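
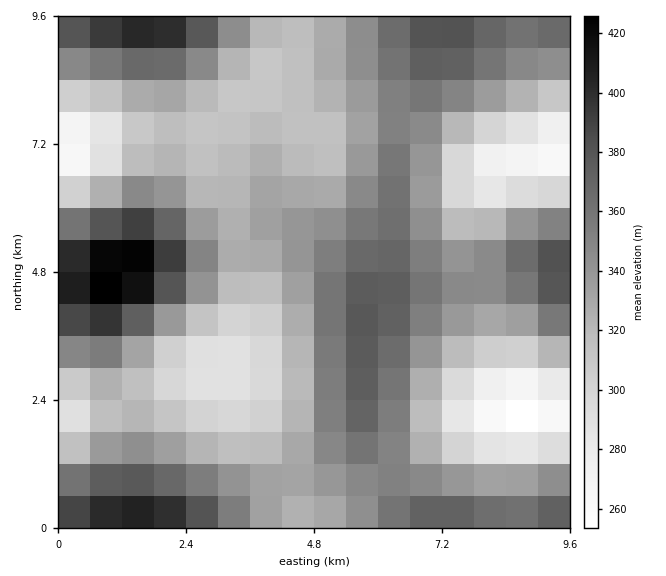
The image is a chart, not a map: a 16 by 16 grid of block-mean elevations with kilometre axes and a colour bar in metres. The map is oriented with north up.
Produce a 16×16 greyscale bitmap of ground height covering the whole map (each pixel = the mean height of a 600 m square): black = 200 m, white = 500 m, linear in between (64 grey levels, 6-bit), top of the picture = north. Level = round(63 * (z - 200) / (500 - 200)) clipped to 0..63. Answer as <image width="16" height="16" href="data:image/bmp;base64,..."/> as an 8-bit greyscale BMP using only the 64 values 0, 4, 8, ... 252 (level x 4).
<image width="16" height="16" href="data:image/bmp;base64,Qk02BQAAAAAAADYEAAAoAAAAEAAAABAAAAABAAgAAAAAAAABAAATCwAAEwsAAAABAAAAAAAAAAAAAAEBAQACAgIAAwMDAAQEBAAFBQUABgYGAAcHBwAICAgACQkJAAoKCgALCwsADAwMAA0NDQAODg4ADw8PABAQEAAREREAEhISABMTEwAUFBQAFRUVABYWFgAXFxcAGBgYABkZGQAaGhoAGxsbABwcHAAdHR0AHh4eAB8fHwAgICAAISEhACIiIgAjIyMAJCQkACUlJQAmJiYAJycnACgoKAApKSkAKioqACsrKwAsLCwALS0tAC4uLgAvLy8AMDAwADExMQAyMjIAMzMzADQ0NAA1NTUANjY2ADc3NwA4ODgAOTk5ADo6OgA7OzsAPDw8AD09PQA+Pj4APz8/AEBAQABBQUEAQkJCAENDQwBEREQARUVFAEZGRgBHR0cASEhIAElJSQBKSkoAS0tLAExMTABNTU0ATk5OAE9PTwBQUFAAUVFRAFJSUgBTU1MAVFRUAFVVVQBWVlYAV1dXAFhYWABZWVkAWlpaAFtbWwBcXFwAXV1dAF5eXgBfX18AYGBgAGFhYQBiYmIAY2NjAGRkZABlZWUAZmZmAGdnZwBoaGgAaWlpAGpqagBra2sAbGxsAG1tbQBubm4Ab29vAHBwcABxcXEAcnJyAHNzcwB0dHQAdXV1AHZ2dgB3d3cAeHh4AHl5eQB6enoAe3t7AHx8fAB9fX0Afn5+AH9/fwCAgIAAgYGBAIKCggCDg4MAhISEAIWFhQCGhoYAh4eHAIiIiACJiYkAioqKAIuLiwCMjIwAjY2NAI6OjgCPj48AkJCQAJGRkQCSkpIAk5OTAJSUlACVlZUAlpaWAJeXlwCYmJgAmZmZAJqamgCbm5sAnJycAJ2dnQCenp4An5+fAKCgoAChoaEAoqKiAKOjowCkpKQApaWlAKampgCnp6cAqKioAKmpqQCqqqoAq6urAKysrACtra0Arq6uAK+vrwCwsLAAsbGxALKysgCzs7MAtLS0ALW1tQC2trYAt7e3ALi4uAC5ubkAurq6ALu7uwC8vLwAvb29AL6+vgC/v78AwMDAAMHBwQDCwsIAw8PDAMTExADFxcUAxsbGAMfHxwDIyMgAycnJAMrKygDLy8sAzMzMAM3NzQDOzs4Az8/PANDQ0ADR0dEA0tLSANPT0wDU1NQA1dXVANbW1gDX19cA2NjYANnZ2QDa2toA29vbANzc3ADd3d0A3t7eAN/f3wDg4OAA4eHhAOLi4gDj4+MA5OTkAOXl5QDm5uYA5+fnAOjo6ADp6ekA6urqAOvr6wDs7OwA7e3tAO7u7gDv7+8A8PDwAPHx8QDy8vIA8/PzAPT09AD19fUA9vb2APf39wD4+PgA+fn5APr6+gD7+/sA/Pz8AP39/QD+/v4A////AKCorKiYhHBobHiIkJCIiJCIlJSMgHhwcHR8gHx0cHB4YHR4cGhgZGx8iIBoVEhITExgaFxUVFhogJCEZEQ0LDRcaGBUTExQZISUiGhQQDhEfIRwWExMUGiElIx0ZFhYaJykkHRgVFhshJSQgHRscISwvLSYeGRgcISUlIR8fISYqLy8oHxsbHSAjJCAeHyMmIiYoJB0aHB0eISIeGRkdIBUaHx0ZGhwbGx8iHRQSFBQNExkaGBkaGRgdIR0UDw4NDhIXGRcYGRgYHCAfGRUSEBYYGxsZFxcYGh0gIR8dGhcfISMjHxoXGBseIiQkIR8eJikrKiUeGRkbHiMmJiQiIw="/>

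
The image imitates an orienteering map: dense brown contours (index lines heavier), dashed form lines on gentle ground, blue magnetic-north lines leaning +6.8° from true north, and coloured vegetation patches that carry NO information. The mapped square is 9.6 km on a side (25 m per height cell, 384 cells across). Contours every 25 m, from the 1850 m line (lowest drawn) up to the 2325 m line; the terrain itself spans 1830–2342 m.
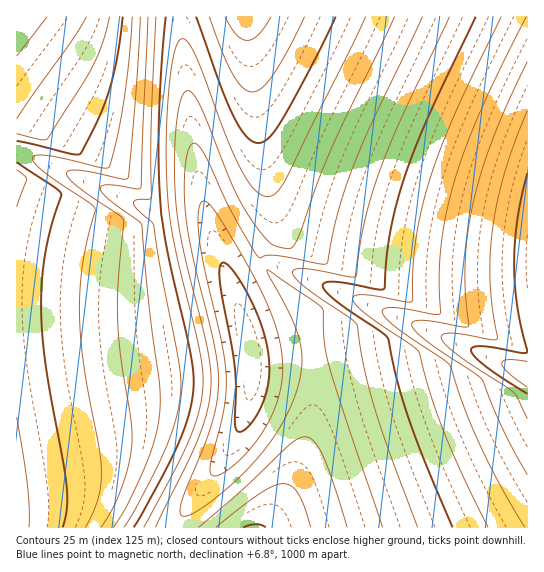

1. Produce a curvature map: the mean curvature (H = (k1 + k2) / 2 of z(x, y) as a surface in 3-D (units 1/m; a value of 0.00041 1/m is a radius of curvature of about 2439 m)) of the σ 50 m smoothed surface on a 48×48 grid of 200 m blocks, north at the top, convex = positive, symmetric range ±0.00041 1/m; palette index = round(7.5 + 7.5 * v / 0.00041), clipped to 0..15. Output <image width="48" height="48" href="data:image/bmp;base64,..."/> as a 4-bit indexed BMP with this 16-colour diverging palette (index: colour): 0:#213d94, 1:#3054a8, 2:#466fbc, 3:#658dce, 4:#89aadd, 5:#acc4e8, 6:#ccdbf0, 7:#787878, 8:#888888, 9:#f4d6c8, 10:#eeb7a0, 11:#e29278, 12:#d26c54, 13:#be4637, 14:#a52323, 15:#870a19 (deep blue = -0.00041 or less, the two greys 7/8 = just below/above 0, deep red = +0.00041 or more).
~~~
<image width="48" height="48" href="data:image/bmp;base64,Qk32BAAAAAAAAHYAAAAoAAAAMAAAADAAAAABAAQAAAAAAIAEAAATCwAAEwsAABAAAAAAAAAAlD0hAKhUMAC8b0YAzo1lAN2qiQDoxKwA8NvMAHh4eACIiIgAyNb0AKC37gB4kuIAVGzSADdGvgAjI6UAGQqHAIiIiZmZh2VEV4mZmIiIiIiIiIiIiIiIiIiIiJmZmHVERXiZmYiIiIiIiIiIiIiIh4iIiImZmYZURWeJmZiIiIiIiIiIiIiId4iIiIiZmYdlRFZ4mZiIiIiIiIiIiIiHd4iIiIiJmZh2VEVomZmIiIiIiIiIiIh3d4iIiIiImZmHVERXiZmIiIiIiIiIiHd3d4iIiIiIiZmYdURWeJmYiIiIiIiIh3d3d4iIiIiIiZmZhlRFeJmYiIiIiIiHd3d3d4iIiIiIiJmZh1RFZ5mYiIiIiId3d3d3d3d3d4iIiImZmGVEV4mZiIiId3d3d3d3d3d3d3iIiImZmXVEVomZiIiId3d3d3d3d3d3d3eIiIiZqYZERomZiIiHd3d3d3d3iXd3d3d4iIiZqYdURniZiIiHd3d3d3eK73d3d3d3iIiZqpdURXiZiIiHd3d3d4v+cnd3d3d3iIiZqZdURXiZiIiHd3d4jP1RAHd3d3d3iIiZmYdURniZiIiHd3id+zEAAnd3d3d3iIiZmYZURnmZiIiHeK/5IAADv3d3d3d3iIiZmXZEVomZiIiIv+cQABXfyHd3d3d3iIiZmHVEV4mZiIjPxRAAF++4d3d3d3d3iIiZmGVEV4mZie+jAAAp/6h3d3d3d3d4iImZl2REZ5ma/4IAAEv9mHd3d3d3d3d4iImZh1RFaJr/cQABXfyHd3d3d3d3d3d4iImZhlRFeM+RAAJ/+4d3d3d3d3d3d3eIiJmYdkRGjOMAA5/qh3d3d3d3d3d3d3eIiJmYdURXrCAUz9mHd3d3d3d3d3d3d3eIiJmYZURnpDfvuId3d3d3d3d3d3d3d3iIiZmHZEVorN2oiHd3d3d3d3d3d3d3d3iIiZmHVEV4mZiIh3d3d3d3d3d3d3d3d3iK7sqGVEZ5mZiIh3d3d3d3d3d3d3d3eIz9cip2RFaJmZiIh3d3d3d3d3d3d3d4nftBAZt1RFeJmYiIh3d3d3d3d3d3d3iu+SAALOh1RFeZmYiId3d3d3d3d3d3d7/nEAAX/phlRGeZmYiId3d3d3d3d3d3d9UQABf/uZhlRGiZmYiId3d3d3d3d3d3dwAAKf+pmZhkRWiZmIiId3d3d3d3d3d3dwA7/piImZdkRWiZmIiId3d3d3d3d3d3d138iIiJmYdURXiZmIiIh3d3d3d3d3d3d/uHeIiJmYdURXiZmIiIiIiIiHd3d3d3d4d3iIiJmYdURXiZmIiIiIiIiIiId3d3d3d3iIiJmYdURnmZmIiIiIiIiIiIiId3d3d3iIiJmYZURnmZmIiIiIiIiIiIiIiHd3d4iIiJmYZURomZmIiIiIiIiIiIiIiIh3d4iIiJmYZURomZiIiIiIiIiIiIiIiIiHiIiIiJmYZEVomZiIiIiIiIiIiIiIiIiIiIiIiZmXZEVomZiIiIiIiIiIiIiIiIiIiIiIiZmXZEV4mZiIiIiIiIiIiIiIiIiIiIiIiZmHVEV4mZiIiIiIiIiIiIiIiIiIiIiIiZmHVEV4mZiIiIiIiIiIiIiIiIiA=="/>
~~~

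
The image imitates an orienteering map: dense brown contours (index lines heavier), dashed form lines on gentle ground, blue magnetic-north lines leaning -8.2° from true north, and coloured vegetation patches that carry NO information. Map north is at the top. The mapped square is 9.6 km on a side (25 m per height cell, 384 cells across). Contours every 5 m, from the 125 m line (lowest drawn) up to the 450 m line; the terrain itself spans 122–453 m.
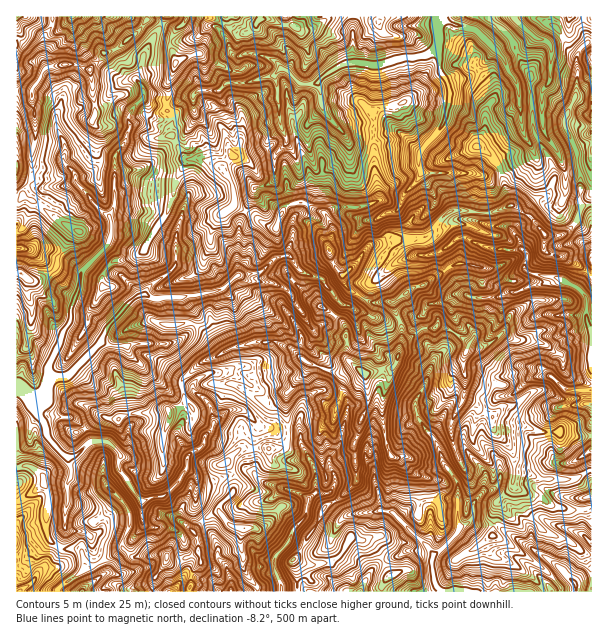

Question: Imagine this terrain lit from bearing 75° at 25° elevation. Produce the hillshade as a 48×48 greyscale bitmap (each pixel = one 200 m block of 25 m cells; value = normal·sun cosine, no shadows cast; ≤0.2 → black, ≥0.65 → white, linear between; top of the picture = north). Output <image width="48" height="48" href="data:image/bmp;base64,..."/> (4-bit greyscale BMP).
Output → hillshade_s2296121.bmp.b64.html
<image width="48" height="48" href="data:image/bmp;base64,Qk32BAAAAAAAAHYAAAAoAAAAMAAAADAAAAABAAQAAAAAAIAEAAATCwAAEwsAABAAAAAAAAAAAAAAABEREQAiIiIAMzMzAERERABVVVUAZmZmAHd3dwCIiIgAmZmZAKqqqgC7u7sAzMzMAN3d3QDu7u4A////AGVXp0VUN4WMtyXuIoqYZXmJl2Zmdmd5dYdlZ4ZTE3iJt0v5BJiIhlicpFdmZoiZZXdmVnYzMml61l3lB5iJl4icg1d3eJmWVmZmeHQ1VIl7tHvKM5l4iJq6hUZ4iZdVeUV5h2RXhnZrhGitkmp3iZvIZ3RXmXV5qkWadWZJtDOKZXmtxjmYmayFaKZFd3iYdlWbdGVMoUiWaamZu0W6mZdGeqZDaIh3iHacg0OPpDR2WJmYvWN4iYVXepYzZ3iJmWaschb8JnRFVoqrqHYSnGRWeoVlRpmIiVatgiv0BLoyR5mHaJYwrTI3rWOHVpiImXi9gzzDAqxQWJhni5UgugF9+gaXZ5qpdprKdEuRAq1iRod4q1QhpwXP9jh3aJmIqqqVWIURBJmYNHd4qDQyh0vvwlh3eZh4mrpzV0JENYeaU3h3lyJjV5/sYWlniZiJu8pmQSV3ZWiLhGdmhzFkSM/4JHl4mZqZvKhjJXd3ZXiaZWVmeDF2Ns/mJXmYiauqqodkV3Z4d2aXVmdkaFQyN77nNWm5mIrMmGeHdlR5hjV2Z3dkRXQSWJ36U1nJm7u3i1iXdkSKczRXdnZkM1VEaYzsc0rKq7k13nmWeFaYRWUzaHZTFZdGmWnulDm6qYZK74mnaJd2VlVERWdlaqZHp2jdljarqIid7mi4V6ZWVFdlZmZ4eqMpp4eqh3e7q6rN3Fm5ZYlTRoiHeHZ2WWFKp2apaqm7q7qszGmag2qVaZh2iXZThwXbQje6m7qqiLuqvGick0mpiHdmd2VHkR2gNVarvcqJl2ir3Wi7pCe6dEV3h2ZmI5gCqWRZ3aZZqrqqYpmaxjeFeGNGmoUxalAHuod3m5VqzcdSFKlpuVNFabclinVmYwBZq5mZhmm7z4AVvmVGeaYje8YUinRXYAC8eamZmHvbqhBr3nZEWdoyWbYkeHQ2kgTehpiIi7hWqQGduYZFeuxCR7ckaHRYlCa/yGeXaIeJlAjZimZonOkyRphDaHd3hkfMq6ZHZImHdp23aHeJvIdSRYhlZpp2eJmqiLx2dXmXWtuXVoiauElyRmh1VquIeIm6h62nZoiHaqmHVlabpGtiVmdlWKmoeYmpdqvKZ3ZkapiHZyWrdHp0VVVmeInJiXipZ6zIRVVFipeGWBapVYpjVlZ3d4vah3ioVqu4REVomqeFWSapZWmENnd3d5zLhom4RpupdDR6q4dieiaoRFm3RnmHZ5zbd4qlR5mJljR5undDmxanRHq3RnqmaJzaaKpjV4eJuUNZuXY1rDe4VGqoZXumh4zaaLg0aIeKymNIuWZUizi4VHmadHyoh5rJiadFiYeKymRXuWdjaiaYVHqZY2qoqpmYmYZXqod5uWRouFmDayNXdpqIZFmXmJq6ZIqIiHd4l1V5pVqDjCR4mGiYdUeKzKmWVHqYd3d3hlaadHqEnDWKhVd5lViK2ndnZYmIZWeJh2eoR6lkdlWKhWZHl1irp2eIVpmZZXiql3h0apZXdmV7plVlaHWcl2Z4eJmYZYqql3ZWqVR5hw=="/>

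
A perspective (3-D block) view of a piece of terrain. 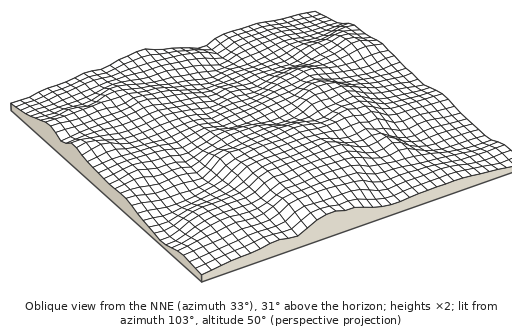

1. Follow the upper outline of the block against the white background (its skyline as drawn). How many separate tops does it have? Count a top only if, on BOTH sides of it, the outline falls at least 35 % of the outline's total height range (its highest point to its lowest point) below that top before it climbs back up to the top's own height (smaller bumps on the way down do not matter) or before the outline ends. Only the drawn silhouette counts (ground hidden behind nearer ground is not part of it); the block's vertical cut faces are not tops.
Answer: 1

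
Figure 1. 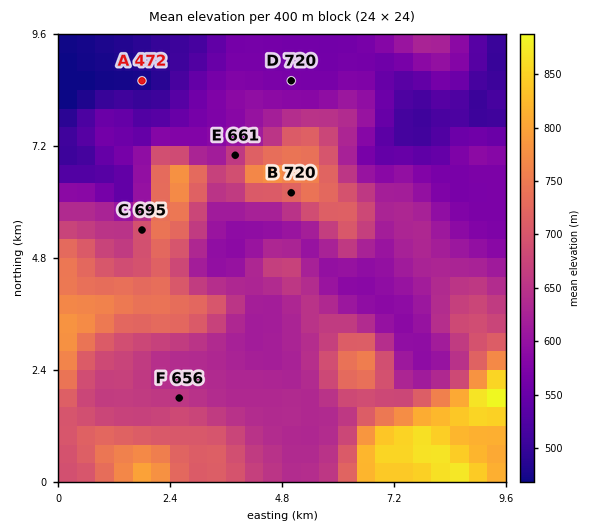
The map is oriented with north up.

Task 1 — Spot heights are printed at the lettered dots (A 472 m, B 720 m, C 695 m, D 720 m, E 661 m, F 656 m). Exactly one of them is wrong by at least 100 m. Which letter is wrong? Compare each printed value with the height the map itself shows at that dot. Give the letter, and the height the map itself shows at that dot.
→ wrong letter D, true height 570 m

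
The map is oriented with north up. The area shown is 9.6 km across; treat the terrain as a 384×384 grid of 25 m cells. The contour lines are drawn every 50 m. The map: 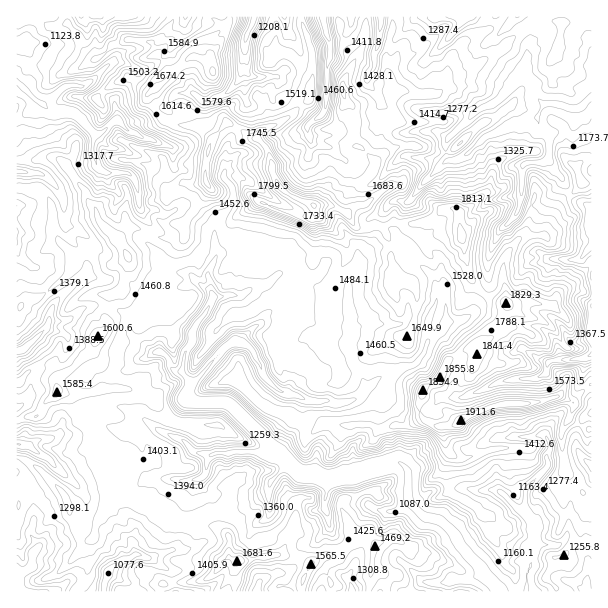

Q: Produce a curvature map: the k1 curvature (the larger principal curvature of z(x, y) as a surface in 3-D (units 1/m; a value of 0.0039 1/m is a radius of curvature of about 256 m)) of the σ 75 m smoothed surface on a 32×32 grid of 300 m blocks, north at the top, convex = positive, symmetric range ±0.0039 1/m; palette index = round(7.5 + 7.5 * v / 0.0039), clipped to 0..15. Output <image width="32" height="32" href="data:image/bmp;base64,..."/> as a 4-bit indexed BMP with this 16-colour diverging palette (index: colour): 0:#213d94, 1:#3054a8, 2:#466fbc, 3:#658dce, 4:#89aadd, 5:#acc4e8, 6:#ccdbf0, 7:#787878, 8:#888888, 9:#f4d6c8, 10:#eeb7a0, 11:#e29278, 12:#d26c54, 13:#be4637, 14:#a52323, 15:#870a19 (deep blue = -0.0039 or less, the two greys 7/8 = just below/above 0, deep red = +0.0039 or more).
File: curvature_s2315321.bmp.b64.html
<image width="32" height="32" href="data:image/bmp;base64,Qk12AgAAAAAAAHYAAAAoAAAAIAAAACAAAAABAAQAAAAAAAACAAATCwAAEwsAABAAAAAAAAAAlD0hAKhUMAC8b0YAzo1lAN2qiQDoxKwA8NvMAHh4eACIiIgAyNb0AKC37gB4kuIAVGzSADdGvgAjI6UAGQqHAK6bq7vcysfOrJybmImKjJiI2qe6mZ38uuqLmau4nHyopou6iZiLicmbu83ZeMqKuaqKqImqnJmsuNyreXm8mbq4qpqaiIiajpnomYiNyYiqqOiYiKqpqL373/is2nqrm46ZmImbnN3IiXi5nZmKmtrZqZmIu5mZir6KhnvLu9j5eYmXipnM+ovbvbh8mIq46+yKiInv7ojNzMzO/f13l+uNqYiKtZefyoiJd/mM///6ydiqqtn/+5m7qIr+qoiH+8urmJyduujJiZl4fqy96dmJqseX2fm5uIqKrJq8qJzLx6naisjem5iKeJyoitvLydi5moicjcqHioiKuaerq+m8m7yYi6mJiIqJqbeqrbval7iJuIibmYiKiLmnnZuovJiKmtiJmYiHl6eoiLudeJqZuI2ZnIiHhqmYqInqjs3JqZnayqx5p4ncy73Z3JfauJqZ6bqoua/e/c6XntzK2ajbf5u6u/y5+oqJ/pmZ69qeqdxru6j2q/Z6epzHh9iovKu9veyX+I26maq76+iu68qYrZ6Zq83/qJuomZm/iIioiIforMy+eM6a2Jurqdual5nP+a+JiryK+fqrzKqbmZiL2Z7L6N16iPr2yYqZh4qZqZznu63qfMr3+smJqaiKmHh7ruyZvXu5+c66qcqciZi7yoqHx6253qu/uouLubqa"/>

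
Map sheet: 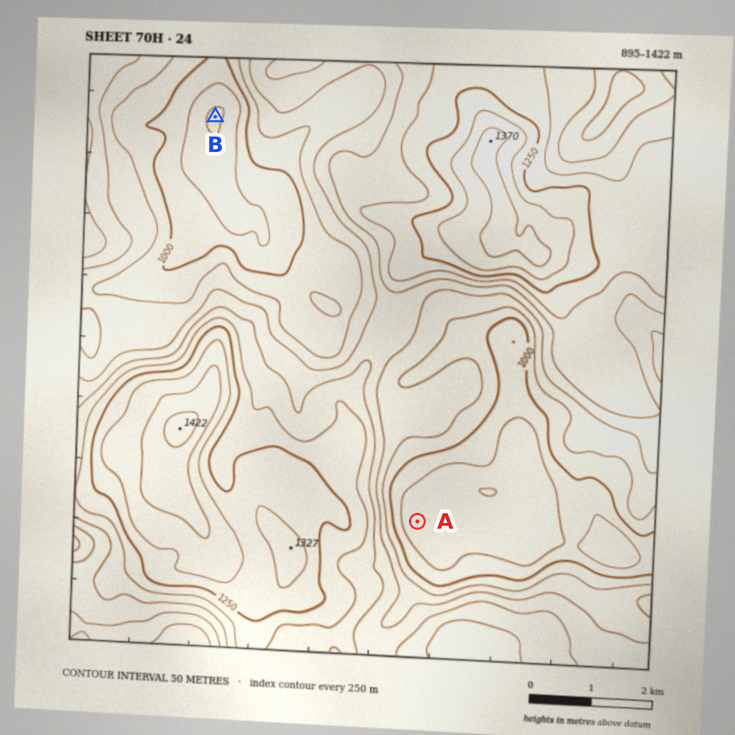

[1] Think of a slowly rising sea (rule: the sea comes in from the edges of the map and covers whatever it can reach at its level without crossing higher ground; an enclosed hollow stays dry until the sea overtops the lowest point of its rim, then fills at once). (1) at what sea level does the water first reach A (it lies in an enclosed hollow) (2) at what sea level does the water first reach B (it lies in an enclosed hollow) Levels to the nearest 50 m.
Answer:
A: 950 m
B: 1000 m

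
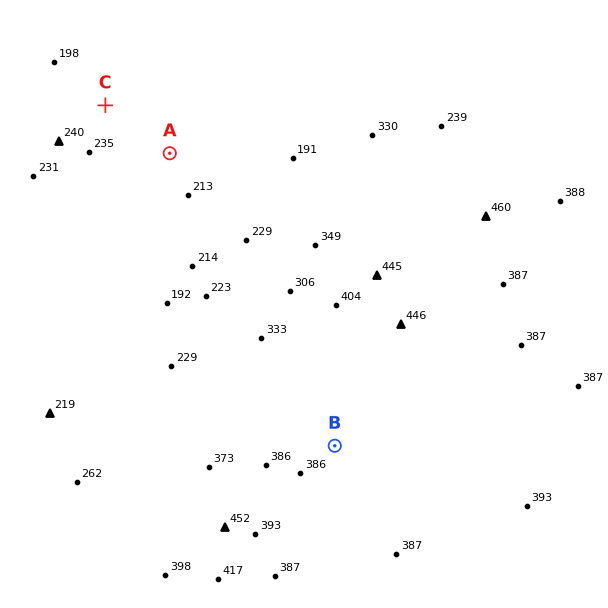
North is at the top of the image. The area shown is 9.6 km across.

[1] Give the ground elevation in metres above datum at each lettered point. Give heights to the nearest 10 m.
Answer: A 210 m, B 390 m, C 220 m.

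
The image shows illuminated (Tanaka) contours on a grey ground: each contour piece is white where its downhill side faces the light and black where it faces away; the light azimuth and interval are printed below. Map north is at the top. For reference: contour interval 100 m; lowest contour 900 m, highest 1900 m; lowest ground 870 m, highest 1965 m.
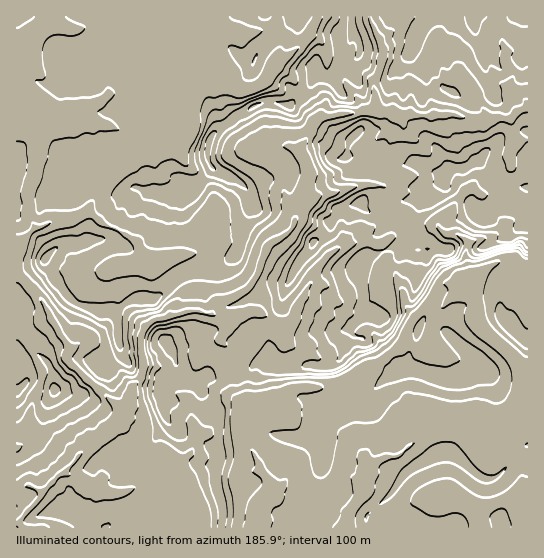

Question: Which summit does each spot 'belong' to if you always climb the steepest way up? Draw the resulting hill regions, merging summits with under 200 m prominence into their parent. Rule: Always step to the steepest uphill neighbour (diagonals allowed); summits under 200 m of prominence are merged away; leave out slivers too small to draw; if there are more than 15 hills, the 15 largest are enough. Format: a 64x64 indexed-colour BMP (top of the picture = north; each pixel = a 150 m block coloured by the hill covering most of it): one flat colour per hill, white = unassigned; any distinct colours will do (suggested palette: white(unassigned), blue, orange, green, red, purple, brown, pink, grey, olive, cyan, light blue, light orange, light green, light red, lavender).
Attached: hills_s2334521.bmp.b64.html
<image width="64" height="64" href="data:image/bmp;base64,Qk12CAAAAAAAAHYAAAAoAAAAQAAAAEAAAAABAAQAAAAAAAAIAAATCwAAEwsAABAAAAAAAAAA////ALR3HwAOf/8ALKAsACgn1gC9Z5QAS1aMAMJ34wB/f38AIr28AM++FwDox64AeLv/AIrfmACWmP8A1bDFABEREREREREREREREREREREREREREREREREREREREREREREREREREREREREREREREREREREREREREREREREREREREREREREREREREREREREREREREREREREREREREREREREREREREREREREREREREREREREREREREREREREREREREREREREUQRERERERERERERERERERERERERERERERERERVRERFEREQRERERERERERERERERERERERERERERERERFVURREREREERERERERERERERERERERERERERERERERFVVVVERERERBEREREREREREREREREREREREREREREREVVVVURERERERBQREREREREREREREREREREREREREREVVVVVVEREREREREERERERERERERERERERERERERERERVVVVVVREREREREQRERERERERERERERERERERERERERFVVVVVVVRERERERBEURBEREREREREREREREREREREREVVVVVVVVUREREREREREERERERERERERERERERERERERVVVVVVVVVEREREREREQRERERERERERERERERERERERFVVVVVVVVURERERERERBEREREREREREREREREREREREVVVVVVVVRFEREREREREERERERERERERERERERERERERVVVVVVVREURERERERERBERERERERERERERERERERERFVVVVVVRERFERERERERBEREREREREREREREREREREREVVVVVVREREUREREREREEREREiIiIhERERERERERERERVVVVVRERERFEREREREQRERESIiIiIhERERERERERERFVVVVREREREURERERERBERERIiIiIiIREREREREREREVVVVRERERERRERERERBERERIiIiIiIiERERERERERERVVVVURERERFERERERBEREREiIiIiIiIhERERERERERFVVVUREREREUREREREEREREiIiIiIiIiIREREREREREVVVURERERERREREREQRERESIiIiIiIiIiERERERERERVVVREREREREURERERBERERIiIiIiIiIiIRERERERERFVVREREREREREURERBERERERIiIiIiIiIiEREREREREVVVEREREREREREREREREREREiIiIiIiIiIhERERERERVVERERERERERERERERERERERIiIiIiIiIiIRERERERFVEREREREREREREREREREREREiIiIiIiIiIiEREREREVERERERERERERERERERERERERIiIiIiIiIiIhEREREREREREREREREREREREREREREREiIiIiIiIiIiIhERERERERERERERERERERERERERERERIiIiIiIiIiIiIhEREhERERERERERERERERERERERERESIiIiIiIiIiIiIiEiERERERERERERERERERERERERERIiIiIiIiIiIiIiIiIREREREREREREREREREREREREREiIiIiIiIiIiIiIiIhERERERERERERERERERERERERESIiIiIiIiIiIiIiIiEREREREREREREREREREREREREiIiIiIiIiIiIiIiIiIRERERERERERERERERERERERIiIiIiIiIiIiIiIiIiIhEREREREREREREREREREREREiIiIiIiIiIiIiIiIiIiEREREREREREREREREzEREREzIiIiIiIiIiIiIiIiIiIRERERERERERERERETMzMREzMiIiIiIiIiIiIiIiIiIhERERERERERERERETMzMzMzMyIiIiIiIiIiIiIiIiIiERERERERERERERETMzMzMzMzMiIiIiIiIiIiIiIiIiIRERERERERERERETMzMzMzMzMyIiIiIiIiIiIiIiIiIhERERERERERERETMzMzMzMzMyIiIiIiIiIiIiIiIiIiERERERERERERERMzMzMzMzMzIiIiIiIiIiIiIiIiIiIRERERERERERERMzMzMzMzMzMiIiIiIiIiIiIiIiIiIhEREREREREREREzMzMzMzMzMyIiIiIiIiIiIiIiIiIiERERERERERERERMzMzMzMzMzMiIiIiIiIiIiIiIiIiIREREREREREREREzMzMzMzMzMyIiIiIiIiIiIiIiIiIhERERERERERERETMzMzMzMzMzMyIiIiIiIhIiEREREiERERERERERERERMzMzMzMzMzMzMzMzEREREREREREREREREREREREREREzMzMzMzMzMzMzMzMRERERERERERERERERERERERERETMzMzMzMzMzMzMzMxEREREREREREREREREREREREREREzMzEREzMzMzMzMzERERERERERERERERERERERERERERMzERERMzMzMzMzMREREREREREREREREREREREREREREREREREzMzMzMzMxERERERERERERERERERERERERERERERERERMzMzMzMzMRERERERERERERERERERERERERERERERERERMzMzMzMxERERERERERERERERERERERERERERERERERETMzMzMzEREREREREREREREREREREREREREREREREREREzMzMzERERERERERERERERERERERERERERERERERERETMzMzMREREREREREREREREREREREREREREREREREREREzMzMRERERERERERER"/>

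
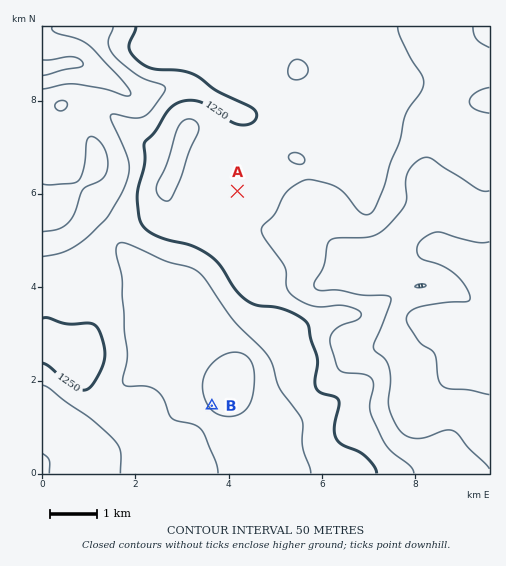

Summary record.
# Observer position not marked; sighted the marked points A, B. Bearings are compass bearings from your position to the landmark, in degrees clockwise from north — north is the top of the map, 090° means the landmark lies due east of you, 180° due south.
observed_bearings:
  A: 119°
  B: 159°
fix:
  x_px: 100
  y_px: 115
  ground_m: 1190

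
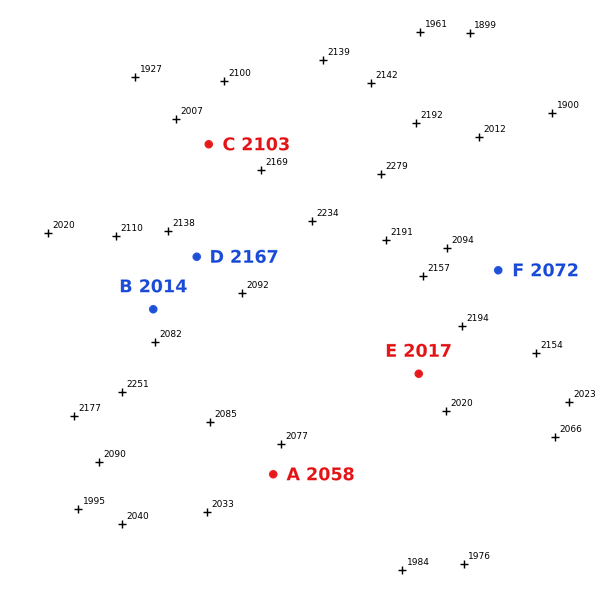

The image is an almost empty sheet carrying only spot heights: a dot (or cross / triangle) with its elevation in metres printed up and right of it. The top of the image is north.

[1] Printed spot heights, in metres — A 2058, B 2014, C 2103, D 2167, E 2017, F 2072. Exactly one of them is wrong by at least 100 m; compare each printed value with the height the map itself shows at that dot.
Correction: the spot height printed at B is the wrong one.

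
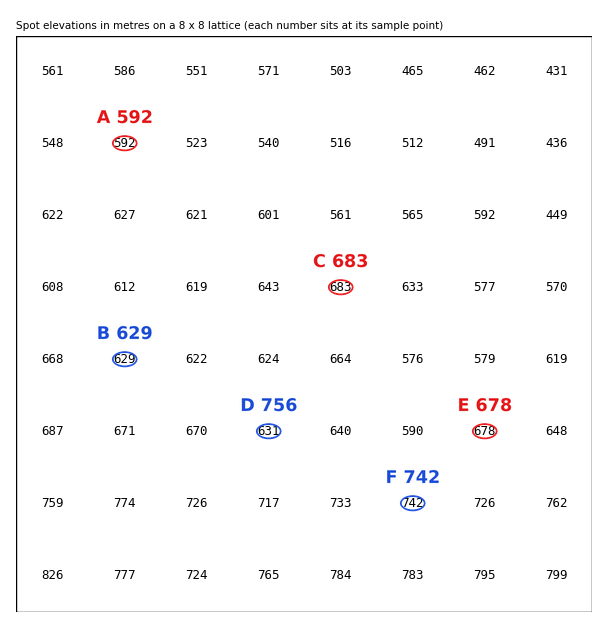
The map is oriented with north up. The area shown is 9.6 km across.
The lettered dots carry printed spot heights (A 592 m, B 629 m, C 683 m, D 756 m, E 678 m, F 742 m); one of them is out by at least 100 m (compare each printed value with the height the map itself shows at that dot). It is D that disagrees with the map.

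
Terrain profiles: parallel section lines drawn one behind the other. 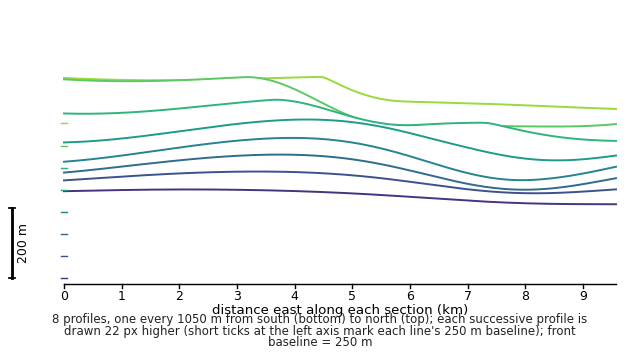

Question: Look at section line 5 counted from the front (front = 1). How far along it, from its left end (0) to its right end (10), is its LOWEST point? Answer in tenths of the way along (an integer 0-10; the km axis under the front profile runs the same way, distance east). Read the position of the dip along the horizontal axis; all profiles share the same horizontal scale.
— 9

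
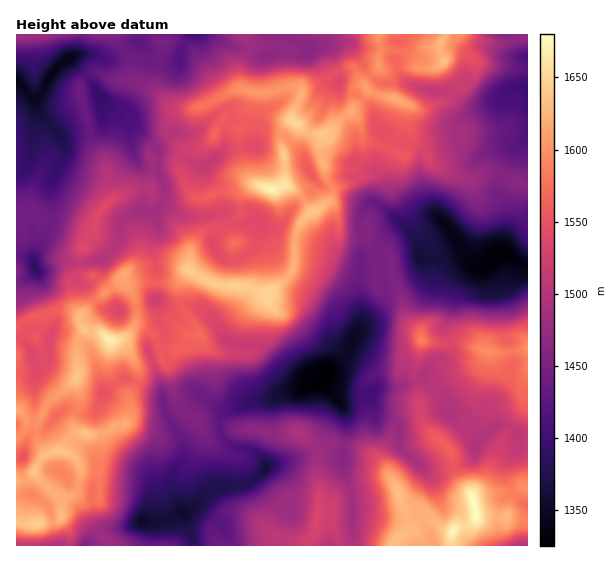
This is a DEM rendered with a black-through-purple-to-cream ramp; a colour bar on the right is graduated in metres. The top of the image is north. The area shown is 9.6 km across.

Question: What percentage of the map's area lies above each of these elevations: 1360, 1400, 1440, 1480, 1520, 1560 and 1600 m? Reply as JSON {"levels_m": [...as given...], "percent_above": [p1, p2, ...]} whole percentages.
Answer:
{"levels_m": [1360, 1400, 1440, 1480, 1520, 1560, 1600], "percent_above": [96, 88, 75, 61, 45, 26, 11]}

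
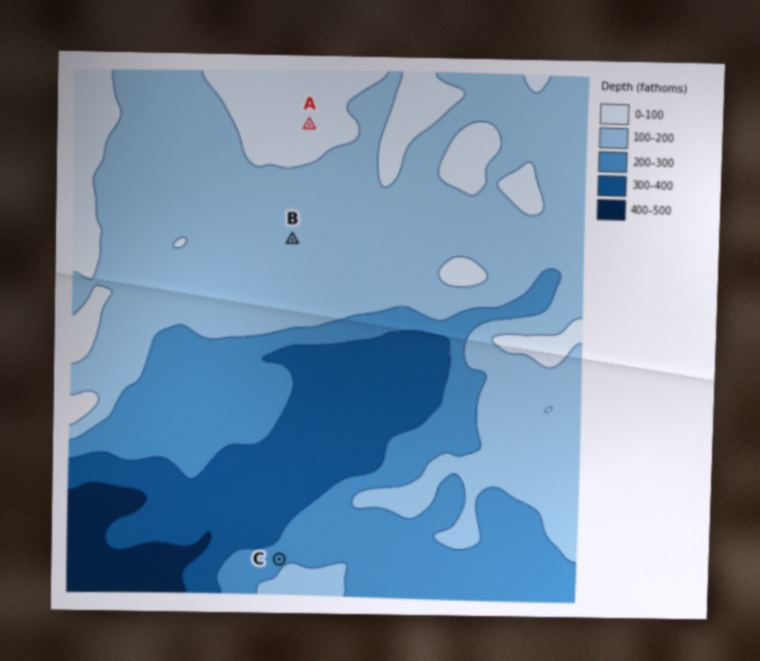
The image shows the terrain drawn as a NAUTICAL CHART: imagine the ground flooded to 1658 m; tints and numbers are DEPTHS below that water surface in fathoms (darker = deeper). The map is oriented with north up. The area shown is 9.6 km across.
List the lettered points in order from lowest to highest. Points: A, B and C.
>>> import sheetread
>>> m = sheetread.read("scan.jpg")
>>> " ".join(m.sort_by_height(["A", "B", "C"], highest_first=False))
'C B A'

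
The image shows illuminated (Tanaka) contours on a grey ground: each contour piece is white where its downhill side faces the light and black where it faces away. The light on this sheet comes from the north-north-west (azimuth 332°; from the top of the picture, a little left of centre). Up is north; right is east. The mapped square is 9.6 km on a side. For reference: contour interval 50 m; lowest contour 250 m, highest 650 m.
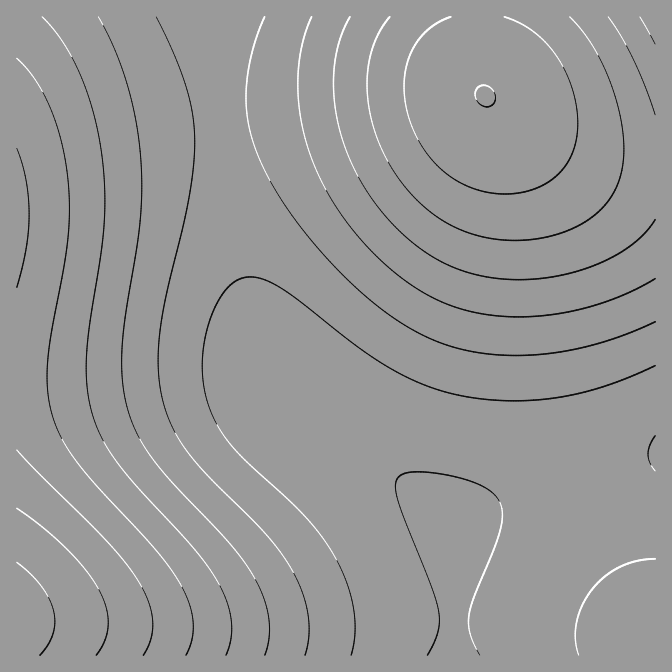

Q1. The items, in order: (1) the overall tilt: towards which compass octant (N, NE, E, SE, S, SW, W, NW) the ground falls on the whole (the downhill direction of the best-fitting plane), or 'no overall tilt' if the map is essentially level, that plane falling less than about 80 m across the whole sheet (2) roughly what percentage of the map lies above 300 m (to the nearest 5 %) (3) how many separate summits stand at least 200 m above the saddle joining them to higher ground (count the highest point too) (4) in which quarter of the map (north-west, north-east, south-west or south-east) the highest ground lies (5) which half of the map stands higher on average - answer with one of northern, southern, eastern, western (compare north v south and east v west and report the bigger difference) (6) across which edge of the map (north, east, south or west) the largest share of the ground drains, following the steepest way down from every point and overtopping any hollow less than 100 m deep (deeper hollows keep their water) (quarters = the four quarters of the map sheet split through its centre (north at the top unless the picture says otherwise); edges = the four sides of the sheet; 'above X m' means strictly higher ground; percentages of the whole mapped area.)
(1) The general tilt is down to the south-east (the land rises towards the north-west).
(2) Roughly 75 % of the ground is higher than 300 m.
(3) There are 2 summits with 200 m or more of prominence.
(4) Look to the south-west quarter for the highest ground.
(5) Taken as a whole, the northern half is higher than the southern.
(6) The largest share of the runoff leaves by the southern edge.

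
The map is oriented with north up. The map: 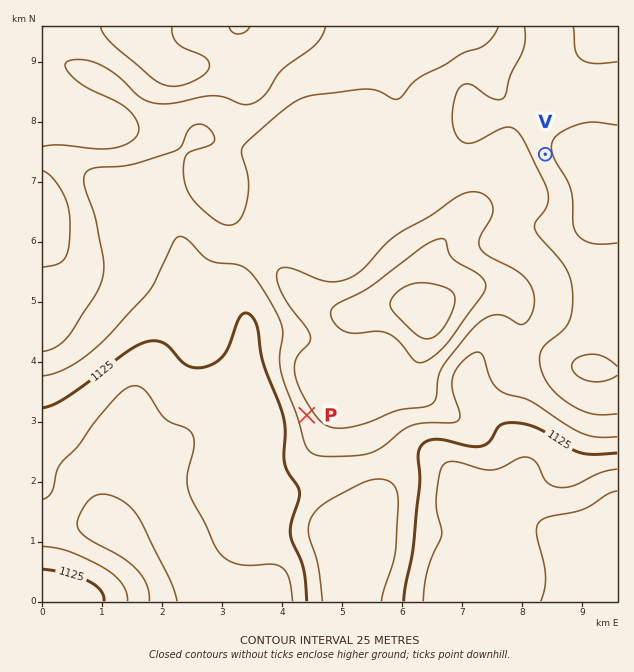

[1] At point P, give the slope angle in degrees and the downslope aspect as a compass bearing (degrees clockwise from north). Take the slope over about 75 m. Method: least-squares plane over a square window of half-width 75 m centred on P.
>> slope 5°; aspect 244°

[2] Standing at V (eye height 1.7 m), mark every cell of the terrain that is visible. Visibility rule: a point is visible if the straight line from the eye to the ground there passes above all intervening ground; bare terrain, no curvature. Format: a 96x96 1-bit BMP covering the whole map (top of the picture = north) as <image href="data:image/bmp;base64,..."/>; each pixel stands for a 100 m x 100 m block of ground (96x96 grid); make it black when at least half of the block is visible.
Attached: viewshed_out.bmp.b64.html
<image width="96" height="96" href="data:image/bmp;base64,Qk2+BAAAAAAAAD4AAAAoAAAAYAAAAGAAAAABAAEAAAAAAIAEAAATCwAAEwsAAAIAAAAAAAAA////AAAAAAAAAAAAAAAAAAAAAAAAAAAAAAAAAAAAAAAAAAAAAAAAAAAAAAAAAAAAAAAAAAAAAAAAAAAAAAAAAAAAAAAAAAAAAAAAAAAAAAAAAAAAAAAAAAAAAAAAAAAAAAAAAAAAAAAAAAAAAAAAAAAAAAAAAAAAAAAAAAAAAAAAAAAAAAAAAAAAAAAAAAAAAAAAAAAAAAAAAAAAAAAAAAAAAAAAAAAAAAAAAAAAAAAAAAAAAAAAAAAAAAAAAAAAAAAAAAAAAAAAAAAAAAAAAAAAAAAAAAAAAAAAAAAAAAAAAAAAAAAAAAAAAAAAAAAAAAAAAAAAAAAAAAAAAAAAAAAAAAAAAAAAAAAAAAAAAAAAAAAAAAAAAAAAAAAAAAAAAAAAAAAAAAAAAAAAAAAAAAAAAAAAAAAAAAAAAAAAAAAAAAAAAAAAAAAAAAAAAAAAAAAAAAAAAAAAAAAAAAAAAAAAAAAAAAAAAAAAAAAAAAAAAAAAAAAAAAAAAAAAAAAAAAAAAAAAAAAAAAAAAAAAAAAAAAAAAAAAAAAAAAAAAAAAAAAAAAAAAAAAAAAAAAAAAAAAAAAAAAAAAAAAAAAAAAAAAAAAAAAAAAAAAAAAAAAAAAAAAAAAAAAAAAAAAAAAAAAAAAAAD/4wAAAAAAAAAAAAP/x8AAAAAAAAAAAAf/x+AAAAAAAAAAAAf/j/AAAAAAAAAAAAf/j/wAAAAAAAAAAAf/D/4AAAAAAAAAAAP+D/8AAAAAAAAAAAOAD/+AAAAAAAAAAAOAD//AAAAAAAAHgAOAD//gAAAAE4AfwAcAD//gAAAA8MA/4A8AAf/wAAAB8AB/+D8AAf/4AAAD8AH///4AAf/4AAAH8AP///4AAf/wAAAP8AP///wAA//wAAAP8AH///wAA//gAAAf8AB///gAB//AAAA/+AA///AAD/8AAAB//AAf/+AAD/4AAAH//gAf/8AAD/wAAAf//4B//8AAD/gAAA///+H//4HgD/AAAB/////////4D+AAAB/////////8D+AAAB/////g///8D8AAAD/////w///+D8AAAD/////w///+D8AAAD/////4///+D4AAAH/////8///8D4AAAH/////////wD4AAAP/////////AD4AAAP////////+AD+AAAP/////4//+AD/ngAP/////w///AD8P+AH/////gf//AAAP/4D/////gf/+AAAf/8B/////gf/4AAAf/8A/////gP/wAAA//4A/////gP/wAAA//4A///8/gP/wAAB//wAf//4fgP/gAAD//4Af//8fgP/gAD///4Af//+fwf/gAD/+A+AP////wf/gAD/gAfgP///////gAD8AAf8P///////gADAAAf/////////gAAAAAP/////////gAAAAAP/////////gAAAAAf/////////gAAAAB//////////gAAAAD4f////////gAAAAH4D////////AAAAAP4A////////AAAAAPwA////////AAAAAPwAf///////AAA="/>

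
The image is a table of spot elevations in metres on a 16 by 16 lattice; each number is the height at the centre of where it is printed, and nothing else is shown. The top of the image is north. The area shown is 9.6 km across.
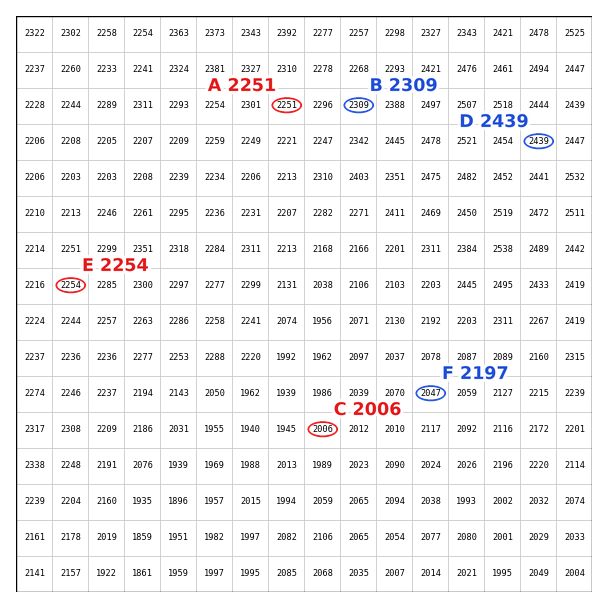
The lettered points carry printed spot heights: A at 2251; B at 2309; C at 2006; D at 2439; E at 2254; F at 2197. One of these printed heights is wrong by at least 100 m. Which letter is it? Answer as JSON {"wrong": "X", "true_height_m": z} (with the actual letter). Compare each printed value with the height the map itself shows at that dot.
{"wrong": "F", "true_height_m": 2047}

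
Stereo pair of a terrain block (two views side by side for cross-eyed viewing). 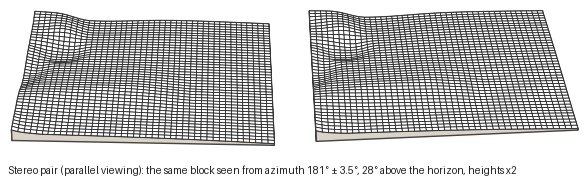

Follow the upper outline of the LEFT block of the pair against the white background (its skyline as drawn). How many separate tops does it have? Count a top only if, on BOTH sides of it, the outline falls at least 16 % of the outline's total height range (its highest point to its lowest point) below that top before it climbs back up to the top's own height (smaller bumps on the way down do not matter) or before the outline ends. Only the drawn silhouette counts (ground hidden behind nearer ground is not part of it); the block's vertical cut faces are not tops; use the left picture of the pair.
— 6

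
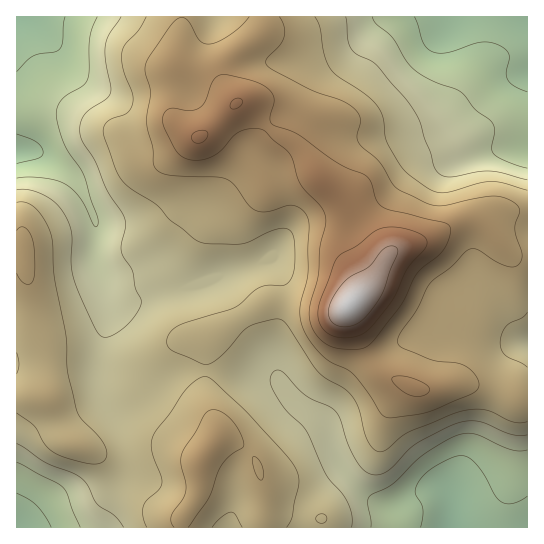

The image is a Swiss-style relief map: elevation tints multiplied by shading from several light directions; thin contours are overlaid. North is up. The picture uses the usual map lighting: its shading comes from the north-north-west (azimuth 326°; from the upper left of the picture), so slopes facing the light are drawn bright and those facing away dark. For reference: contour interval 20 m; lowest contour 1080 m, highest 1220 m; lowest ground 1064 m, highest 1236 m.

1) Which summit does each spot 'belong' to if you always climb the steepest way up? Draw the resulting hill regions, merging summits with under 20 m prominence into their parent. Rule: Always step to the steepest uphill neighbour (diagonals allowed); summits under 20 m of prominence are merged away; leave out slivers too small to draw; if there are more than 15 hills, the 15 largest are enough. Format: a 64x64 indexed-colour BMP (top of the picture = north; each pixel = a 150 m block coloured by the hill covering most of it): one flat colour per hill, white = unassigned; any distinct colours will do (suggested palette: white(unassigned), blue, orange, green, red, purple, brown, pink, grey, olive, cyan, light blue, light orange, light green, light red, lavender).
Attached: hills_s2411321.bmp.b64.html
<image width="64" height="64" href="data:image/bmp;base64,Qk12CAAAAAAAAHYAAAAoAAAAQAAAAEAAAAABAAQAAAAAAAAIAAATCwAAEwsAABAAAAAAAAAA////ALR3HwAOf/8ALKAsACgn1gC9Z5QAS1aMAMJ34wB/f38AIr28AM++FwDox64AeLv/AIrfmACWmP8A1bDFADMzM0RERERERERERERERERERBERERERERERERERERERMzMzM0REREREREREREREREREEREREREREREREREREREzMzMzM0REREREREREREREREQRERERERERERERERERETMzMzMzNEREREREREREREREREERERERERERERERERERMzMzMzMzRERERERERERERERERBEREREREREREREREREzMzMzMzM0REREREREREREREREQRERERERERERERERETMzMzMzMzREREREREREREREREREERERERERERERERERMzMzMzMzM0RERERERERERERERERBEREREREREREREREzMzMzMzMzRERERERERERERERERBERERERERERERERETMzMzMzMzNEREREREREREREREREERERERERERERERERMzMzMzMzNEREREREREREREREREEREREREREREREREREzMzMzMzM0REREREREREREREREQRERERERERERERERETMzMzMzMzRERERERERERERERERBERERERERERERERERMzMzMzMzRERERERERERERERERBEREREREREREREREREzMzMzMzNERERERERERERERERBERERERERERERERERETMzMzMzNEREREREREREREREQRERERERERERERERERERMzMzMzMxERREREREREREREQREREREREREREREREREREzMzMzMxERERRERERERERERBERERERERERERERERERETMzMzMzERERERREREREREQRERERERERERERERERERERMzMzMzMRERERERREQREREREREREREREREREREREREREzMzMzMxERERERERERERERERERERERERERERERERERETMzMzMzERERERERERERERERERERERERERERERERERERMzMzMzMxEREREREREREREREREREREREREREREREREREzMzMzMzERERERERERERERERERERERERERERERERERETMzMzMzMRERERERERERERERERERERERERERERERERERMzMzMzMxEREREREREREREREREREREREREREREREREREzMzMzMzERERERERERERERERERERERERERERERERERETMzMzMzMRERERERERERERERERERERERERERERERERERMzMzMzMxEREREREREREREREREREREREREREREREREREzMzMzMzERERERERERERERERERERERERERERERERERETMzMzMzMRERERERERERERERERERERERERERERERERERMzMzMzMxEREREREREREREREREREREREREREREREREREzMzMzMyIiIhERERERERERERERERERERERERERERERETMzMzMzIiIiIhERERERERERERERERERERERERERERERMzMzMzMiIiIiIREREREREREREREREREREREREREREREzMzMzMyIiIiIiERERERERERERERERERERERERERERETMzMzMzIiIiIiIRERERERERERERERERERERERERERERMzMzMzMiIiIiIiEREREREREREREREREREREREREREREzMzMzMyIiIiIiIhERERERERERERERERERERERERERETMzMzMyIiIiIiIiIhERERERERERERERERERERERERERMzMzMzIiIiIiIiIiIREREREREREREREREREREREREREzMzMzMiIiIiIiIiIhERERERERERERERERERERERERETMzMzMiIiIiIiIiIiIRERERERERERERERERERERERERMzMzMiIiIiIiIiIiIiEREREREREREREREREREREREREzMzMyIiIiIiIiIiIiIhERERERERERERERERERERERETMzMiIiIiIiIiIiIiIiERERERERERERERERERERERERMzMiIiIiIiIiIiIiIiIhEREREREREREREREREREREREiIiIiIiIiIiIiIiIiIiIRERERERERERERERERERERESIiIiIiIiIiIiIiIiIiIhERERERERERERERERERERERIiIiIiIiIiIiIiIiIiIiIREREREREREREREREREREREiIiIiIiIiIiIiIiIiIiIiERERERERERERERERERERESIiIiIiIiIiIiIiIiIiIiIhERERERERERERERERERERIiIiIiIiIiIiIiIiIiIiIiIhEREREREREREREREREREiIiIiIiIiIiIiIiIiIiIiIiERERERERERERERERERESIiIiIiIhESIiIiIiIiIiIiIhERERERERERERERERERIiIiIiERERERERIiIiIiIiIiEREREREREREREREREREiIiIiEREREREREiIiIiIiIiIhERERERERERERERERESIiIiERERERERERIiIiIiIiIiIRERERERERERERERERIiIiEREREREREREiIiIiIiIiIiIREREREREREREREREiIiERERERERERERIiIiIiIiIiIiIRERERERERERERESIiIREREREREREREiIiIiIiIiIiIiERERERERERERERIiIRERERERERERERIiIiIiIiIiIiIhEREREREREREREiIREREREREREREREiIiIiIiIiIiIiERERERERERERESIRERERERERERERERIiIiIiIiIiIiIiERERERERERER"/>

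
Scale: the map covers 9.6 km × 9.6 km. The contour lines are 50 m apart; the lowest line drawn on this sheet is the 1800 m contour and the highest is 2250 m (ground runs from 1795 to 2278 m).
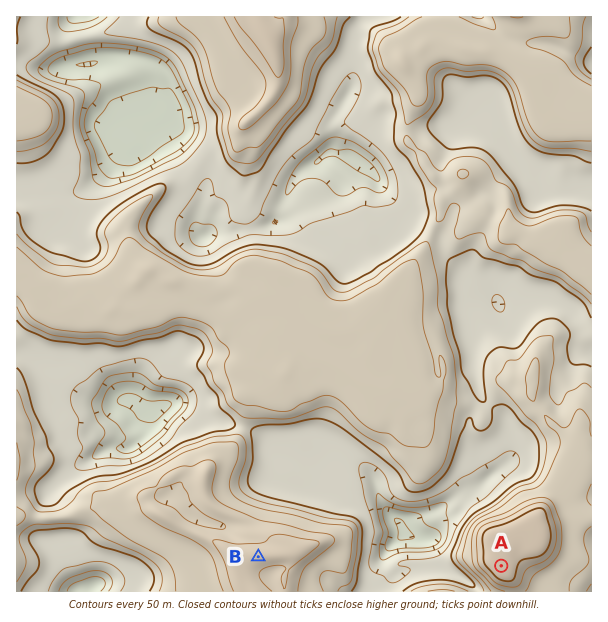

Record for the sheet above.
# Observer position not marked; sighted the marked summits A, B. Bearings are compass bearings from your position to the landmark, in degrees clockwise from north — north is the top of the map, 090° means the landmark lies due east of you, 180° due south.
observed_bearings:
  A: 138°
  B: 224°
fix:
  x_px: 380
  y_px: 431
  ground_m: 2100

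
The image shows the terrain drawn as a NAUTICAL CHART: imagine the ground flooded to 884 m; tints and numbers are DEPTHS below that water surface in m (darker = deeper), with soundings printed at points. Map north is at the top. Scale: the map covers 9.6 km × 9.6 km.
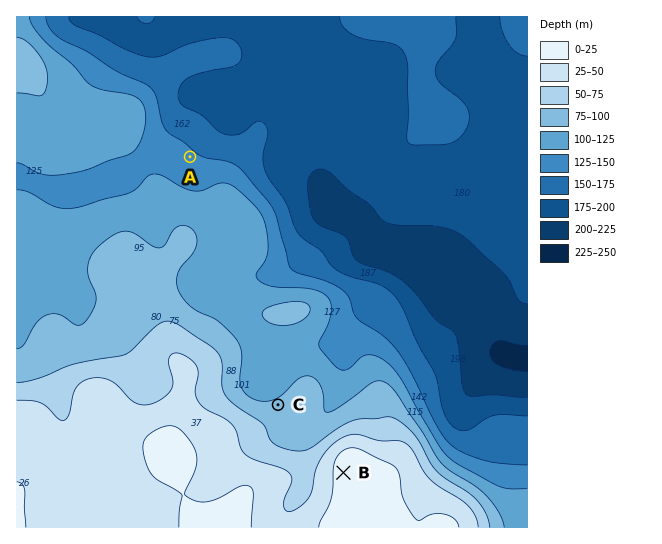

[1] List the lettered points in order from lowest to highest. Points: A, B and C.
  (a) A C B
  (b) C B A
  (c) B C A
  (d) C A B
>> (a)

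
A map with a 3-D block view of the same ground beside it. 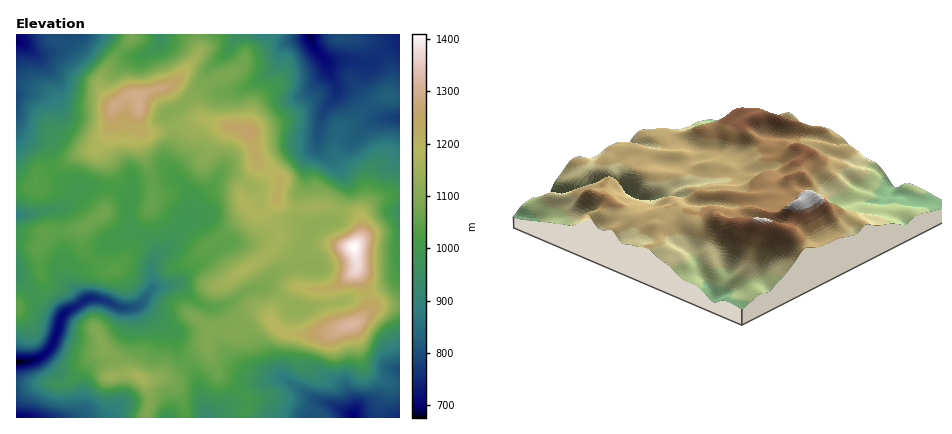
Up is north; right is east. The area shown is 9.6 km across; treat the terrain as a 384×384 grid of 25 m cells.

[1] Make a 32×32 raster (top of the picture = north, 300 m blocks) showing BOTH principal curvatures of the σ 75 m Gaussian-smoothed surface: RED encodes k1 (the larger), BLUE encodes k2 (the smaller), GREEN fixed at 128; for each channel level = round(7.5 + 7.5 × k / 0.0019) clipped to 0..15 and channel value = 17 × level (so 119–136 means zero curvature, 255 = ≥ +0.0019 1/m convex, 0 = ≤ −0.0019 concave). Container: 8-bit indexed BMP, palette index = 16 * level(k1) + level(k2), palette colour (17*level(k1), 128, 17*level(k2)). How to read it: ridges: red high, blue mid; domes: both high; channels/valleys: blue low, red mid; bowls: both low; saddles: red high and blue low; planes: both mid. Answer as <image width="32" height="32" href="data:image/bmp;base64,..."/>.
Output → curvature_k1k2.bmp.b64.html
<image width="32" height="32" href="data:image/bmp;base64,Qk02CAAAAAAAADYEAAAoAAAAIAAAACAAAAABAAgAAAAAAAAEAAATCwAAEwsAAAABAAAAAAAAAIAAABGAAAAigAAAM4AAAESAAABVgAAAZoAAAHeAAACIgAAAmYAAAKqAAAC7gAAAzIAAAN2AAADugAAA/4AAAACAEQARgBEAIoARADOAEQBEgBEAVYARAGaAEQB3gBEAiIARAJmAEQCqgBEAu4ARAMyAEQDdgBEA7oARAP+AEQAAgCIAEYAiACKAIgAzgCIARIAiAFWAIgBmgCIAd4AiAIiAIgCZgCIAqoAiALuAIgDMgCIA3YAiAO6AIgD/gCIAAIAzABGAMwAigDMAM4AzAESAMwBVgDMAZoAzAHeAMwCIgDMAmYAzAKqAMwC7gDMAzIAzAN2AMwDugDMA/4AzAACARAARgEQAIoBEADOARABEgEQAVYBEAGaARAB3gEQAiIBEAJmARACqgEQAu4BEAMyARADdgEQA7oBEAP+ARAAAgFUAEYBVACKAVQAzgFUARIBVAFWAVQBmgFUAd4BVAIiAVQCZgFUAqoBVALuAVQDMgFUA3YBVAO6AVQD/gFUAAIBmABGAZgAigGYAM4BmAESAZgBVgGYAZoBmAHeAZgCIgGYAmYBmAKqAZgC7gGYAzIBmAN2AZgDugGYA/4BmAACAdwARgHcAIoB3ADOAdwBEgHcAVYB3AGaAdwB3gHcAiIB3AJmAdwCqgHcAu4B3AMyAdwDdgHcA7oB3AP+AdwAAgIgAEYCIACKAiAAzgIgARICIAFWAiABmgIgAd4CIAIiAiACZgIgAqoCIALuAiADMgIgA3YCIAO6AiAD/gIgAAICZABGAmQAigJkAM4CZAESAmQBVgJkAZoCZAHeAmQCIgJkAmYCZAKqAmQC7gJkAzICZAN2AmQDugJkA/4CZAACAqgARgKoAIoCqADOAqgBEgKoAVYCqAGaAqgB3gKoAiICqAJmAqgCqgKoAu4CqAMyAqgDdgKoA7oCqAP+AqgAAgLsAEYC7ACKAuwAzgLsARIC7AFWAuwBmgLsAd4C7AIiAuwCZgLsAqoC7ALuAuwDMgLsA3YC7AO6AuwD/gLsAAIDMABGAzAAigMwAM4DMAESAzABVgMwAZoDMAHeAzACIgMwAmYDMAKqAzAC7gMwAzIDMAN2AzADugMwA/4DMAACA3QARgN0AIoDdADOA3QBEgN0AVYDdAGaA3QB3gN0AiIDdAJmA3QCqgN0Au4DdAMyA3QDdgN0A7oDdAP+A3QAAgO4AEYDuACKA7gAzgO4ARIDuAFWA7gBmgO4Ad4DuAIiA7gCZgO4AqoDuALuA7gDMgO4A3YDuAO6A7gD/gO4AAID/ABGA/wAigP8AM4D/AESA/wBVgP8AZoD/AHeA/wCIgP8AmYD/AKqA/wC7gP8AzID/AN2A/wDugP8A/4D/AIR0hISFhnaHhaXpt3SnuIOHl5ioh4eXdpaolnR0qJiHqJeHh4Z2dZR0U7S3hpendIeGhqinmJiWhYOEh3SVh5ent8nIuHSVyIV01peGmIaFmJeWloaXlYKFp6iVl5aWmMbHyKa2pbXq5+fpt6iXhoaomHeHdnVzl6iWhGSnt5WXcHCExqeolpWGloV2l4aWh5eHhoaGdXaWhIOmdba2ZIWVo4CDt5iYqKeHh4eHhpeYl4aHmJeFdYSFl7iFtqZzh6jbo3C3pqe3hnaHh4d2hqiHh5iXlabI1ujYyJfIlnOHp7i3cKbJ2rilp5aHhnWGp5eXh4WW2Ma2t7jI2NqndHXJl8ZgoLjcuIOElaaGp8inhpeXhri4ZXV0lqen1+e3lMmV15SQgKCAgJBwlqi4loKDg4aYl6eFdXSCgWKEt8m0toWox8eCYJTHypOBlZaTp7mng4R1hqa319i2c5K0loSVl6iGpcfX2LiYp4KVc4SoqLe4hoWFp6eWhbT3yMaEZXanl4aXl5eYmJiGk7m3loWGl7jIl4WFhXZlVLb5qHR1hqiHdneHh4eHp5eEhoeXh4WGhpe3l4eHh3R1t/eXhXWXmJeHd5eGdneHl4aGhoeYh3ZlhYaXh4eGtPb6+qh1haeomKeXmId2hnaGh4eGhoeXlnaXhpeIh4eFk3Tn2baVg5WnloeXp5iWhZeXh4d3dnaWl5iYhoZ3doZ1c8W2hZaElIN0hYaHqZeFmKiHd3d3dYa4l4ampqaoqKe2ubeFlaioqJeHh4aXhnaGqJeHhoeGhsmHhcimhIeXqIWWpqe4mJiIh3d3hYWGhoaXd4aGhoWWt4R1p9mjl8iWc5eYh5iXqIeGhnSFlpZllpd2doeohnSFp6fG2pOmlnN1l5d2hoaYl6a2p7mohmWmhnZ2h6iXdXW4uLaFZHSDhoaHp5iHdoaGdpa4qJaWl6eFdYeHhpZ2ZcamlmV2dXaXdnWHmJh2h5eGhoenp5eXuMill5iHlqenyKiXdnZ1dZeHdoaHmHWIqYZ2dpbHh4e1hJWXl5e22ci5qaenl4aEmIiHhoaFhpeXhoV2hsmnltl0ZIWXqJaGhqenhpenloSHl5eHhoaGh4aGhZeXuNimx6SFk4SWdYV1p6aVdHSWh3WHh5eYmJeHmIZ1lsiUptnn9/jIg4aGhoWElqeohoWYhYeHh5iYh4eHdZWl2aaClGSGp/e2g6e4qJaFhriXhnaFmId2h5eYh3aHhoSG54Z1dIV2lveVg5a3qJeFuJeGdHaGhneHl4aEhoaGdXSn1pWEdHZ1ptmmgqfKl4Wnl4SDloaHh4eHdYeZmId2dnWm2biUhYiWpqaFgqWVppSEcqe5qKiXl4g="/>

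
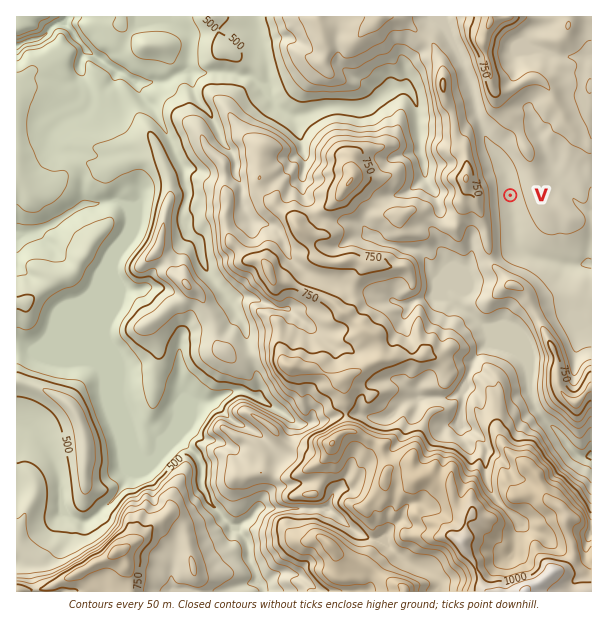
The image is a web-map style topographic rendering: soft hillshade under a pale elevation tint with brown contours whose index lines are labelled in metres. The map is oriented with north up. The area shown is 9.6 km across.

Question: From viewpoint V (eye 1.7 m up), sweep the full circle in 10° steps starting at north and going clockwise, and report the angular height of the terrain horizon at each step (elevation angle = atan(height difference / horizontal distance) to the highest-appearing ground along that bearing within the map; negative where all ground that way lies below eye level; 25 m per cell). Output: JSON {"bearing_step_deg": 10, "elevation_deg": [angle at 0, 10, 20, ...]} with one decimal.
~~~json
{"bearing_step_deg": 10, "elevation_deg": [4.5, 4.8, 6.1, 5.8, 5.5, 5.6, 5.7, 5.8, 5.7, 5.4, 5.0, 4.3, 3.4, 2.4, 1.5, 0.7, 3.6, 4.2, 5.0, 4.3, 4.4, 6.7, 8.9, 11.2, 13.1, 14.9, 16.4, 17.0, 15.5, 16.1, 14.1, 10.1, 7.0, 4.4, 1.3, 6.2]}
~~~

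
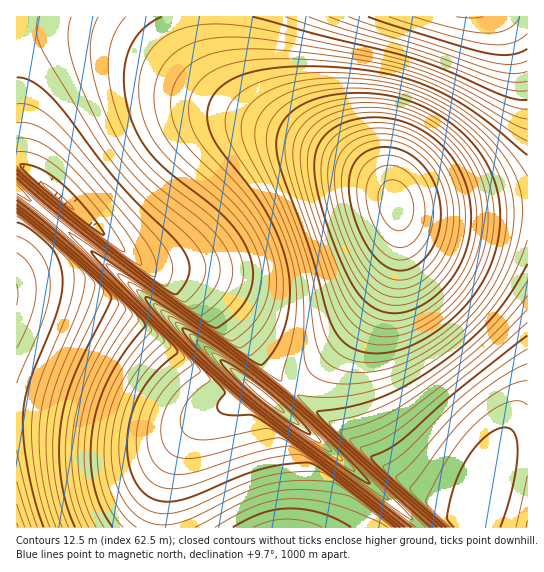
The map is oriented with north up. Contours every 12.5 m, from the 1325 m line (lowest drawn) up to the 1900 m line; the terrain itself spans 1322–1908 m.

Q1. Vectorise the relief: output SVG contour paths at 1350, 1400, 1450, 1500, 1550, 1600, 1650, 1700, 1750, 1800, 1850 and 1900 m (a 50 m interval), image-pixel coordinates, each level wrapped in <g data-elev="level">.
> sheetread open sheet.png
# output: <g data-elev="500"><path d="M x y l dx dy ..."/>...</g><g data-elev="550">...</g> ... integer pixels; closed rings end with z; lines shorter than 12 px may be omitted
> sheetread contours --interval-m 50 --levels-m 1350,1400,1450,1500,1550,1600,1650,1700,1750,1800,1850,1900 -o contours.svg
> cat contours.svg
<g data-elev="1350"><path d="M17 482l14 45"/><path d="M17 253l8 6 6 8 4 10 1 12-1 12-4 14-14 33"/></g><g data-elev="1400"><path d="M17 214l50 43 14 13 4 7-1 12-4 14-31 76-6 20-3 19-1 27 3 28 6 29 8 25"/></g><g data-elev="1450"><path d="M17 211l77 66 19 18 6 8-36 70-9 24-6 24-3 28 2 28 5 26 10 24"/><path d="M17 152l10 0 12 4 14 8 13 11 20 20 20 24 13 20 6 13-11-6-28-21-69-59"/></g><g data-elev="1500"><path d="M233 527l30-14 14-4 13-1 16 2 16 3 15 6 14 8"/><path d="M454 527l-6-6-1-6 6-26 10-23 10-16 11-12 11-8 11-3 5 3 4 5 2 8 1 12-6 35-12 37"/><path d="M17 208l86 74 31 29 11 14-22 29-14 24-10 24-6 26-2 29 2 26 8 24 12 20"/><path d="M17 77l8 1 8 4 18 15 15 17 53 70 60 61 8 12 3 10-2 10-5 10-8 7-14-8-79-61-65-55"/><path d="M527 49l-8 4-9 2-24-2-35-10-83-26"/></g><g data-elev="1550"><path d="M447 527l-52-46-11-11-1-4 22-14 39-39 25-22 34-26 24-16"/><path d="M17 205l82 71 53 49 18 20 1 2-20 18-14 19-10 19-6 22-2 24 2 22 8 20 11 14 7 5 8 3 10 1 10-1 18-6 45-21 24-9 25-4 31-2 8 3 13 9 56 44"/><path d="M527 91l-10 0-14-3-82-32-91-25-45-14"/><path d="M126 17l-12 18-4 12-2 12 2 28 9 31 12 25 17 22 18 17 47 36 11 11 9 12 8 16 3 14-3 15-7 13-9 11-14 11-4 1-5-3-32-22-57-45-96-79"/></g><g data-elev="1600"><path d="M444 527l-82-72-18-17-4-7 26-8 17-7 19-10 25-18 34-25 24-21 22-21 20-25"/><path d="M17 202l38 31 44 39 83 78 17 19 1 4-15 11-11 11-10 18-3 12 0 10 3 10 5 8 12 5 14 0 64-17 22-3 12 7 25 18 80 64"/><path d="M527 129l-16-6-45-27-28-14-31-12-32-7-72-11-54-3-18 1-16 3-13 4-12 8-11 12-7 16-1 17 4 17 7 12 8 11 43 41 18 22 16 28 8 26 1 24-6 23-12 19-17 15-6-2-14-9-82-61-74-59-48-41"/></g><g data-elev="1650"><path d="M441 527l-160-142-204-153-30-24-30-27"/><path d="M334 383l29 0 32-9 32-16 31-22 24-25 19-26 13-30 8-32 0-24-6-22-13-23-19-21-25-20-28-16-29-11-31-6-25-2-24 0-23 3-18 5-16 7-12 9-8 9-4 12 1 12 3 12 35 67 10 24 7 23 6 33 1 56 2 15 4 7 5 5 8 4z"/><path d="M17 197l29 23 31 27 157 148 168 132"/></g><g data-elev="1700"><path d="M436 527l-131-117-40-34-111-82-37-25-11-5 9 13 32 33 80 75 40 34 139 108"/><path d="M376 345l22-2 23-9 24-16 20-20 14-21 10-24 5-26-1-25-6-24-11-21-15-19-19-16-23-13-24-8-25-3-27 1-27 7-10 6-9 7-7 8-3 10-2 9 1 12 7 28 44 129 7 12 9 9 10 6z"/></g><g data-elev="1750"><path d="M431 527l-120-109-41-35-80-60-30-20-14-6-1 1 3 5 19 22 66 62 44 36 134 104"/><path d="M387 313l16-1 16-5 16-11 15-15 11-17 7-19 3-20-1-20-4-19-7-17-10-16-14-14-16-10-18-8-19-3-19 0-22 6-10 6-7 7-5 8-4 9 0 23 4 21 8 27 12 32 11 24 8 12 9 10 10 6z"/></g><g data-elev="1800"><path d="M387 499l2 0-30-32-44-41-36-32-66-51-27-17-8-4-3 1 6 10 17 18 51 47 58 45z"/><path d="M393 279l10 1 11-3 11-7 9-11 7-12 4-13 2-15 0-14-3-14-5-13-7-12-9-9-10-8-12-6-12-3-12 0-18 6-11 11-6 16 0 20 7 29 13 29 15 19 8 6z"/></g><g data-elev="1850"><path d="M329 451l2 1 0-2-9-12-43-40-46-36-19-12-9-4 1 5 9 11 35 33 45 35z"/><path d="M395 230l7 0 7-5 4-8 1-11-3-10-5-9-7-5-8-2-5 1-5 5-2 7-1 8 2 9 3 9 6 7z"/></g><g data-elev="1900"><path d="M283 413l1-2-2-2-14-14-18-13-6-3 3 6 13 12z"/></g>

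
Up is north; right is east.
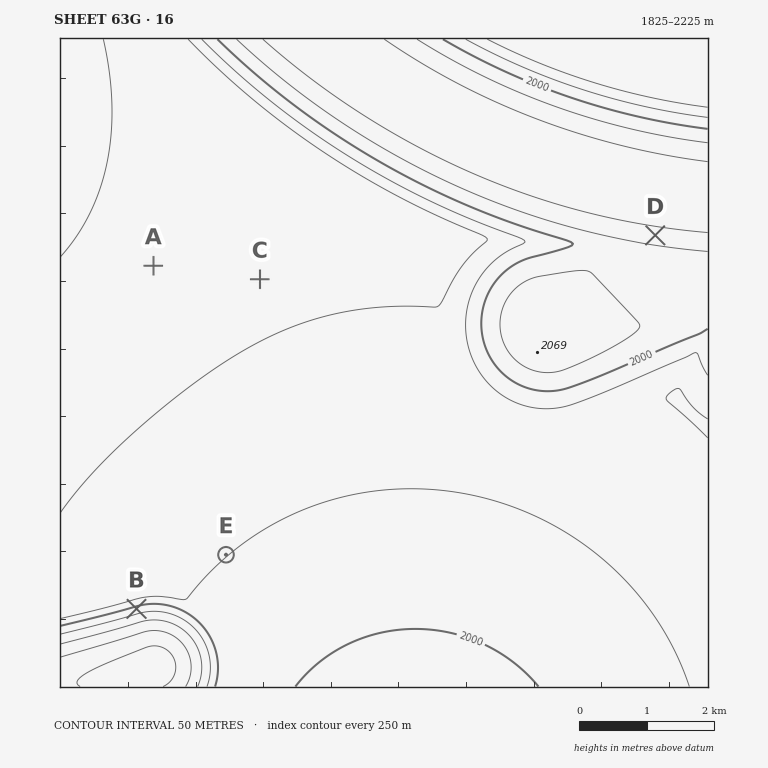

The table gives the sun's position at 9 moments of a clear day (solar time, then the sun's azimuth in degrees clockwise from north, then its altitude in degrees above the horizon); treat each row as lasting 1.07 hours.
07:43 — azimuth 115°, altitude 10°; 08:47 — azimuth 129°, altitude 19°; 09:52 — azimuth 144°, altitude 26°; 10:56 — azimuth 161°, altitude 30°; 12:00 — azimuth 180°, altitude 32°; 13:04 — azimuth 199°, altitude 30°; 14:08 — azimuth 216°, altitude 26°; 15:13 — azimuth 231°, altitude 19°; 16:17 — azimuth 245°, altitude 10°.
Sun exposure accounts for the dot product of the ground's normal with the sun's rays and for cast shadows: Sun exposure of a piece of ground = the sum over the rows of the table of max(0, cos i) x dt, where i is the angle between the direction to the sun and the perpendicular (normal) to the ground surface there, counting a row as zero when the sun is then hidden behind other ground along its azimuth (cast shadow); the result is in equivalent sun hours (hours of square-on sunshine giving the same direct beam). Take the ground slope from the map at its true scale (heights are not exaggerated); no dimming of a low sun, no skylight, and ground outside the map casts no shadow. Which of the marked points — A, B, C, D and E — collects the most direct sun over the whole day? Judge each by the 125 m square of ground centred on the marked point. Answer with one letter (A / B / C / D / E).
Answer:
D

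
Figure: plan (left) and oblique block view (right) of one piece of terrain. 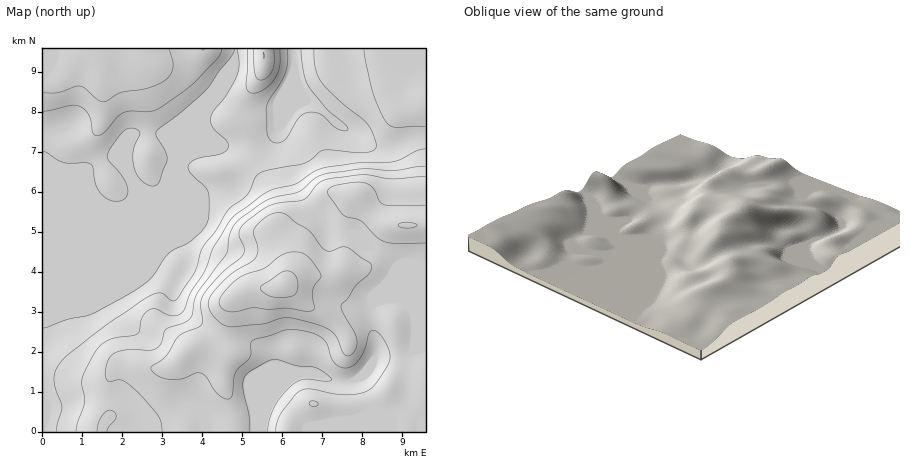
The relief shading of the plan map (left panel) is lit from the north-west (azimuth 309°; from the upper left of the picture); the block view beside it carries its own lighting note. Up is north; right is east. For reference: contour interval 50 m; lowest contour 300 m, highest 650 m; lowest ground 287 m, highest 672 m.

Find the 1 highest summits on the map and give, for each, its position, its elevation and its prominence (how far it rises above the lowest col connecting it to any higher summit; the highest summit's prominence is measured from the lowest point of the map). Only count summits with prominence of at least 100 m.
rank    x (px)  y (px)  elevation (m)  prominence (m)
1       284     286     672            385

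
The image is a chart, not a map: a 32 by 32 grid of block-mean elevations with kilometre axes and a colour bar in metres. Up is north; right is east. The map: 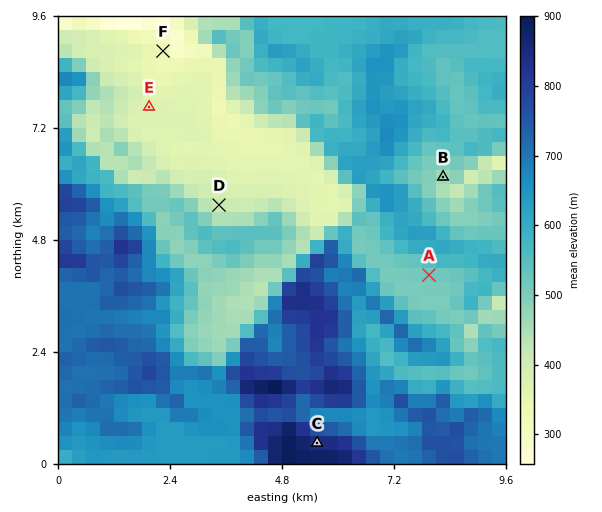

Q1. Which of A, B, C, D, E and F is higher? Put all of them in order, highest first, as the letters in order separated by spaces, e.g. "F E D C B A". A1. C A B D E F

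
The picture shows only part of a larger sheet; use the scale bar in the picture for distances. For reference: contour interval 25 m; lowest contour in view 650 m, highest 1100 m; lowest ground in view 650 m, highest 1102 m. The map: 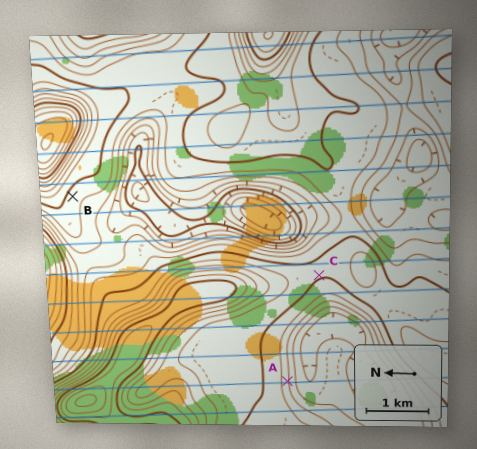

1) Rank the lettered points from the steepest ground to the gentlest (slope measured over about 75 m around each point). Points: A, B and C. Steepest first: A B C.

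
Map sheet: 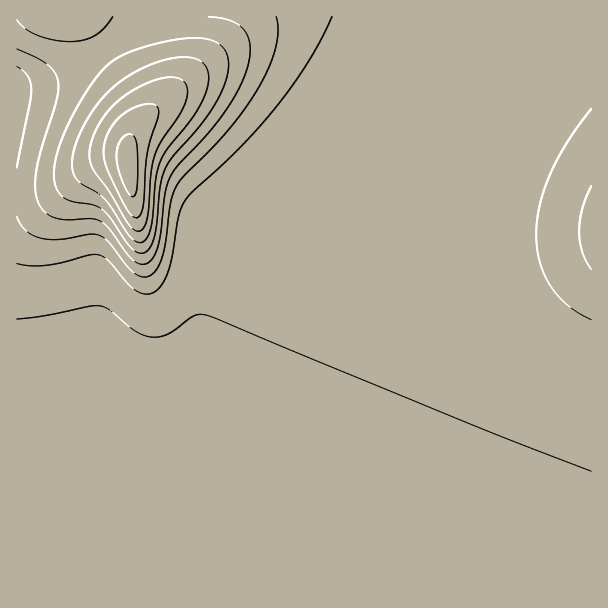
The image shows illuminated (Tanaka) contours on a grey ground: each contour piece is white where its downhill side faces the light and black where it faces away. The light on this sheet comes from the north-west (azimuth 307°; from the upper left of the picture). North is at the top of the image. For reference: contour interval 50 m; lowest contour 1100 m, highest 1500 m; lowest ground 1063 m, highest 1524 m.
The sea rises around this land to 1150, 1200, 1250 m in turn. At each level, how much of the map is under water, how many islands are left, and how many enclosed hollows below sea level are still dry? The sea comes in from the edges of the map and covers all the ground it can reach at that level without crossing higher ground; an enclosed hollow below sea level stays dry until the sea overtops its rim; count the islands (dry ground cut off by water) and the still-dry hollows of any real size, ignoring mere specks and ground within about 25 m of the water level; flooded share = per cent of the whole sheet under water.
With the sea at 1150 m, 80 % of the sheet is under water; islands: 0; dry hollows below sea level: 0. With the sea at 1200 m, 86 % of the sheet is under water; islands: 0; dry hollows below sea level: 0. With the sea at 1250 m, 89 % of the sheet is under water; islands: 0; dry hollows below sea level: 0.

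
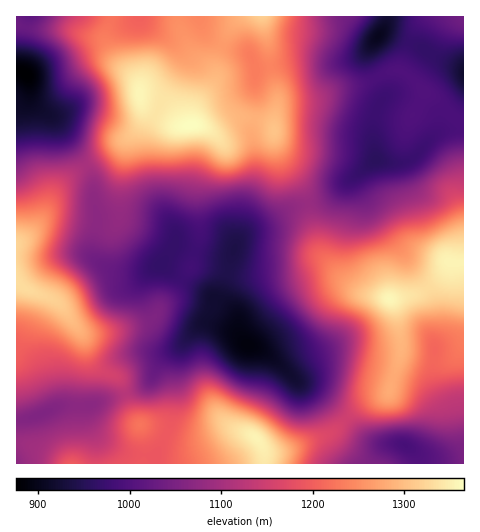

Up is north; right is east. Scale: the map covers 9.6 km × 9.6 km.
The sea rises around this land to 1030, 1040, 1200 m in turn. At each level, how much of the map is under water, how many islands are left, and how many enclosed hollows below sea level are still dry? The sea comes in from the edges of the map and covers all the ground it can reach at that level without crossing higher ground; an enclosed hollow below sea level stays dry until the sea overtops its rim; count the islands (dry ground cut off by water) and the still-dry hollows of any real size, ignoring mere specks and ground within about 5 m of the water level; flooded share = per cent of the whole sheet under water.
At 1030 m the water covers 15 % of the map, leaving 0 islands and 1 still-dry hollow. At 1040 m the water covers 16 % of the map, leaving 0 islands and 1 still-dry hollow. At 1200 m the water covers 67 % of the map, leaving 1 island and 0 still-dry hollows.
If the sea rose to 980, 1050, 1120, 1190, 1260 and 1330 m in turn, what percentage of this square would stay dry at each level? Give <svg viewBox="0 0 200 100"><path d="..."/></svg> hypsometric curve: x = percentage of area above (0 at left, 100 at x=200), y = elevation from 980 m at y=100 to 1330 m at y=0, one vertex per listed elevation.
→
<svg viewBox="0 0 200 100"><path d="M169 100l-35-20-35-20-29-20-33-20-29-20"/></svg>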